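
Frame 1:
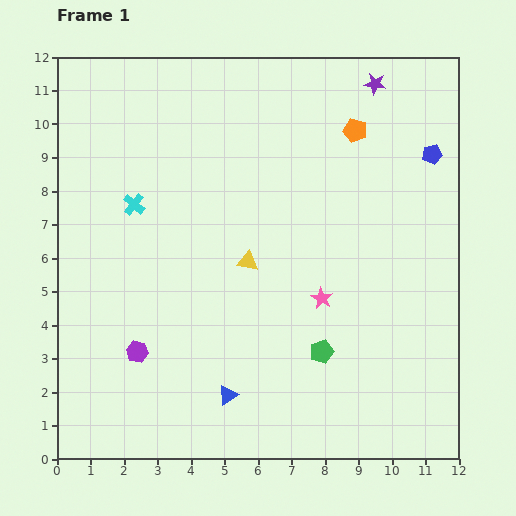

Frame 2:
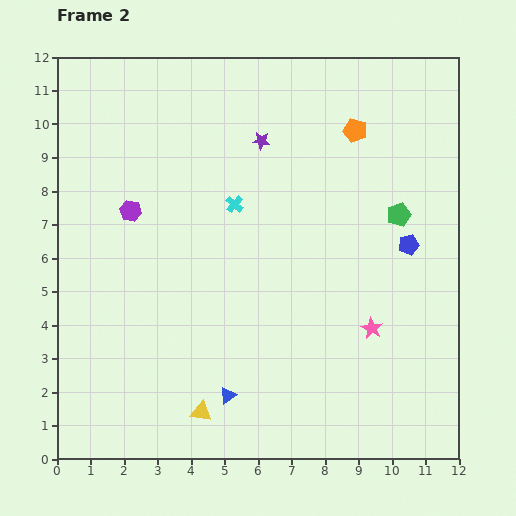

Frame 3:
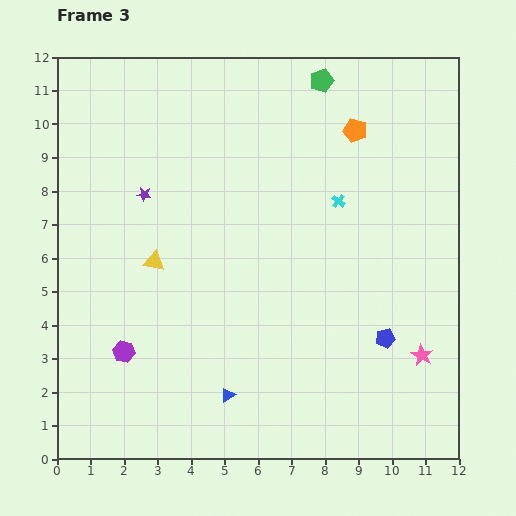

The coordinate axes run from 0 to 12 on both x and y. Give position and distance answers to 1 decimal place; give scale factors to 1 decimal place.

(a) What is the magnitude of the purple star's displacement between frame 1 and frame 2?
3.8

The purple star moved from (9.5, 11.2) to (6.1, 9.5), a distance of √(3.4² + 1.7²) ≈ 3.8.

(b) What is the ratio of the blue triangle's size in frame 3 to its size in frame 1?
0.8×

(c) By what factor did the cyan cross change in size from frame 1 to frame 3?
0.6×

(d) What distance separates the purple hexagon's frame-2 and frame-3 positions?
4.2

The purple hexagon moved from (2.2, 7.4) to (2.0, 3.2), a distance of √(0.2² + 4.2²) ≈ 4.2.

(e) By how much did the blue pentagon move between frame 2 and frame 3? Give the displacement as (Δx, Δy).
(-0.7, -2.8)

The blue pentagon was at (10.5, 6.4) in frame 2 and (9.8, 3.6) in frame 3.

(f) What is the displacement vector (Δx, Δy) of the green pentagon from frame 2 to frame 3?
(-2.3, 4.0)

The green pentagon was at (10.2, 7.3) in frame 2 and (7.9, 11.3) in frame 3.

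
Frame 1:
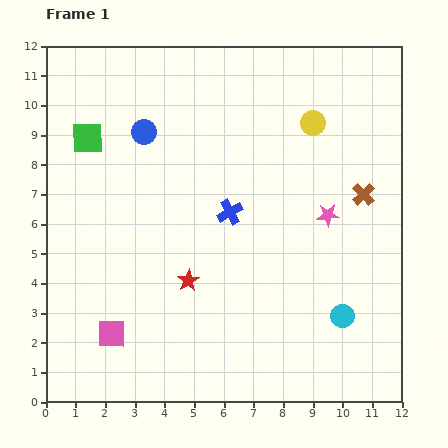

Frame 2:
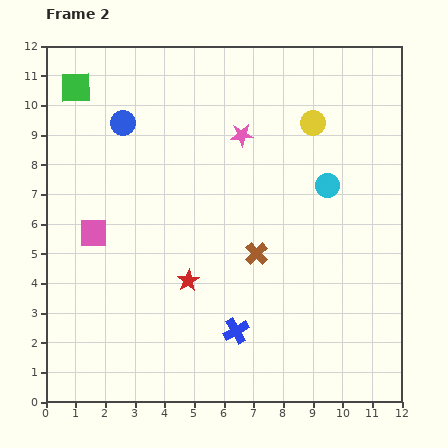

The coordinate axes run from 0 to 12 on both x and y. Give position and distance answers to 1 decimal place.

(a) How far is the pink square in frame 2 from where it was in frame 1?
3.5

The pink square moved from (2.2, 2.3) to (1.6, 5.7), a distance of √(0.6² + 3.4²) ≈ 3.5.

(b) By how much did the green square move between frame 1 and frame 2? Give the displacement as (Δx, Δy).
(-0.4, 1.7)

The green square was at (1.4, 8.9) in frame 1 and (1.0, 10.6) in frame 2.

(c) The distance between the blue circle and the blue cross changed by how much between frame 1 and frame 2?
+4.0

Distance in frame 1: 4.0. Distance in frame 2: 8.0.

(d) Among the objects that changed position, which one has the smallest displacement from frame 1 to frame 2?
the blue circle

(moved 0.8)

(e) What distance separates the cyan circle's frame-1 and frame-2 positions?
4.4

The cyan circle moved from (10.0, 2.9) to (9.5, 7.3), a distance of √(0.5² + 4.4²) ≈ 4.4.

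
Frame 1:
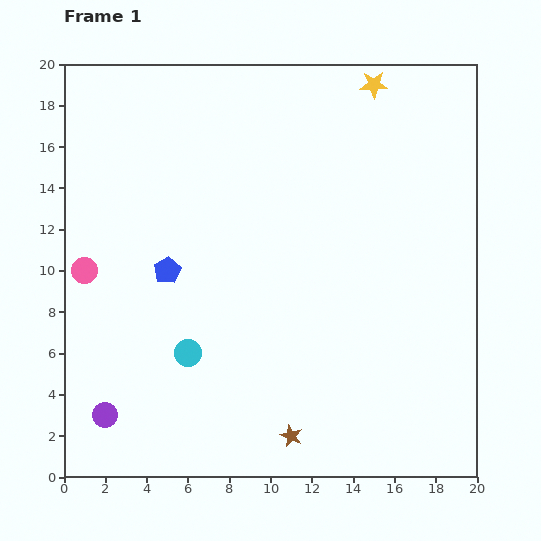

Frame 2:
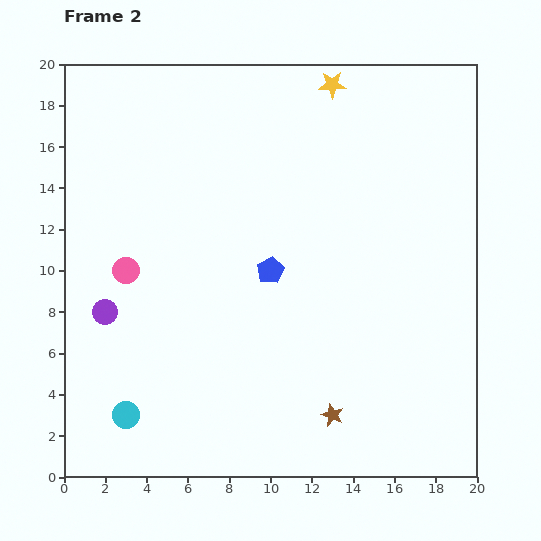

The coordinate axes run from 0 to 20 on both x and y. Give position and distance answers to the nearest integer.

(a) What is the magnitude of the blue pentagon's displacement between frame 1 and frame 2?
5

The blue pentagon moved from (5, 10) to (10, 10), a distance of √(5² + 0²) ≈ 5.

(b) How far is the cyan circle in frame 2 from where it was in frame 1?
4

The cyan circle moved from (6, 6) to (3, 3), a distance of √(3² + 3²) ≈ 4.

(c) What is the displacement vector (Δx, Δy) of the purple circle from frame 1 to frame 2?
(0, 5)

The purple circle was at (2, 3) in frame 1 and (2, 8) in frame 2.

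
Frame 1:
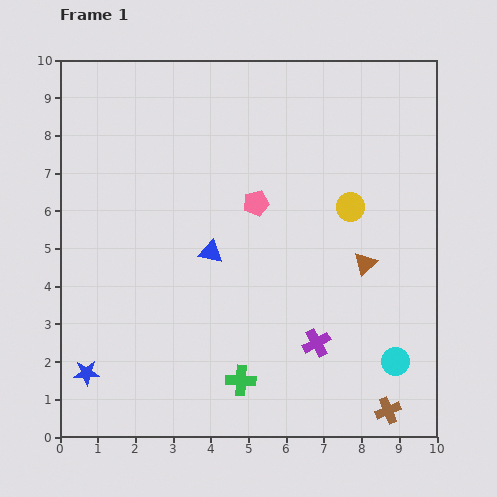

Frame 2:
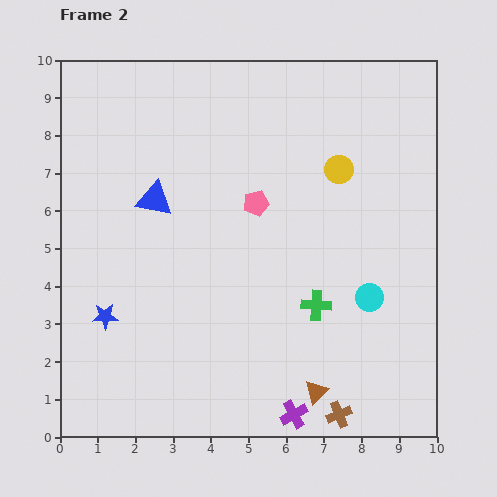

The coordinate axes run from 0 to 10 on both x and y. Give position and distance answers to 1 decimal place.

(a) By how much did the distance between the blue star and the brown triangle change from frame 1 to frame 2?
-2.0

Distance in frame 1: 7.9. Distance in frame 2: 5.9.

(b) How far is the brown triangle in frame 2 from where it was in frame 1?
3.6

The brown triangle moved from (8.1, 4.6) to (6.8, 1.2), a distance of √(1.3² + 3.4²) ≈ 3.6.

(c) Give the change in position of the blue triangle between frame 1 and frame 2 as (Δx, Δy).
(-1.5, 1.4)

The blue triangle was at (4.0, 4.9) in frame 1 and (2.5, 6.3) in frame 2.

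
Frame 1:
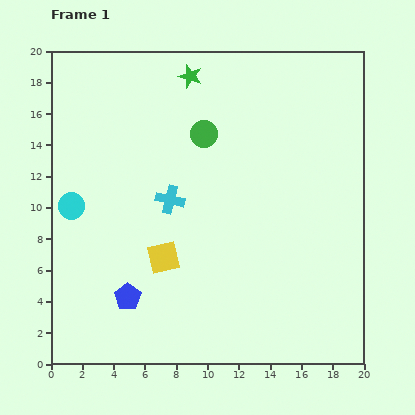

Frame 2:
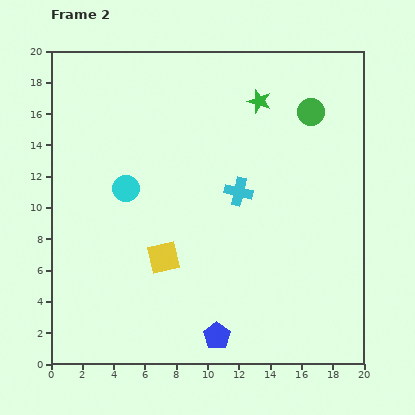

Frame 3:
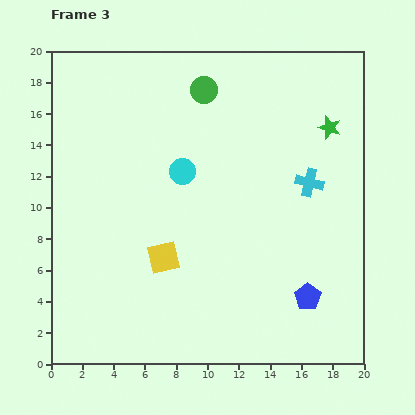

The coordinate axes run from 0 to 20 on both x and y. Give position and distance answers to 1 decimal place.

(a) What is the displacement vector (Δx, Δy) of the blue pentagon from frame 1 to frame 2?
(5.7, -2.5)

The blue pentagon was at (4.9, 4.3) in frame 1 and (10.6, 1.8) in frame 2.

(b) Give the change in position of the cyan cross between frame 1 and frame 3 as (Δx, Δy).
(8.9, 1.1)

The cyan cross was at (7.6, 10.5) in frame 1 and (16.5, 11.6) in frame 3.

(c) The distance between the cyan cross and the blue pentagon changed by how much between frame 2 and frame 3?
-2.0

Distance in frame 2: 9.3. Distance in frame 3: 7.3.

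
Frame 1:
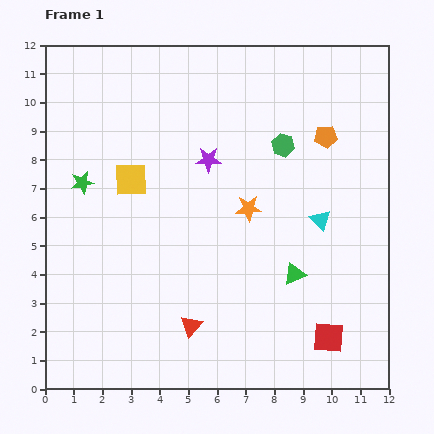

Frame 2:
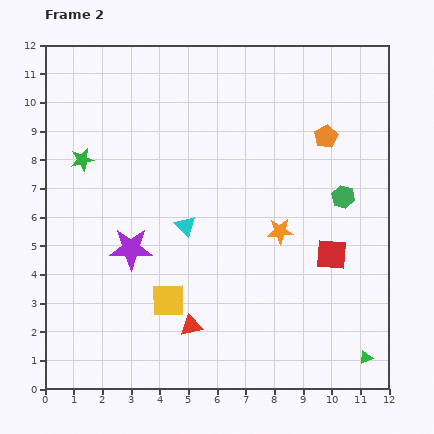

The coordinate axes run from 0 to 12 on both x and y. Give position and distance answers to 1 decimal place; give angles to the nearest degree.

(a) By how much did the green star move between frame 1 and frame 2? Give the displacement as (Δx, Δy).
(0.0, 0.8)

The green star was at (1.3, 7.2) in frame 1 and (1.3, 8.0) in frame 2.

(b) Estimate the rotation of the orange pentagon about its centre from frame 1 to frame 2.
22° counter-clockwise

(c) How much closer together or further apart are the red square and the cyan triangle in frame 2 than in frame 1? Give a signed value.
+1.1

Distance in frame 1: 4.1. Distance in frame 2: 5.2.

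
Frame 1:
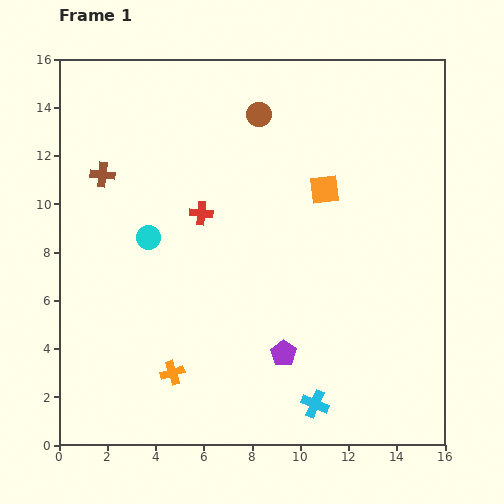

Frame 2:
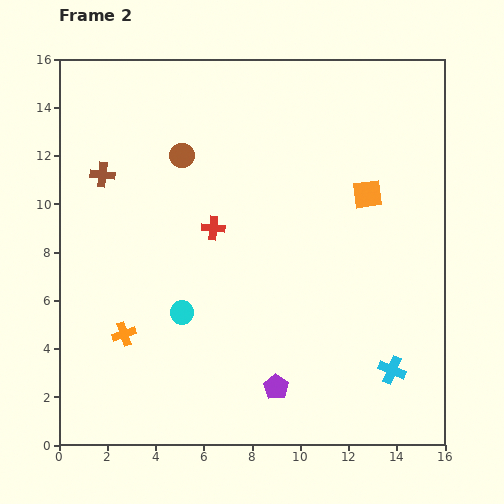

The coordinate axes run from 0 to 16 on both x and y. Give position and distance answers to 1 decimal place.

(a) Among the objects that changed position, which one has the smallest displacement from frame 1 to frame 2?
the red cross

(moved 0.8)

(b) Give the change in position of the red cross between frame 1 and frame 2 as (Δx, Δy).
(0.5, -0.6)

The red cross was at (5.9, 9.6) in frame 1 and (6.4, 9.0) in frame 2.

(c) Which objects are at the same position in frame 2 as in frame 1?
the brown cross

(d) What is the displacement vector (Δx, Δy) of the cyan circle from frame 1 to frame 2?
(1.4, -3.1)

The cyan circle was at (3.7, 8.6) in frame 1 and (5.1, 5.5) in frame 2.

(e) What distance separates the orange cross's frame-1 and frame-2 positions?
2.6

The orange cross moved from (4.7, 3.0) to (2.7, 4.6), a distance of √(2.0² + 1.6²) ≈ 2.6.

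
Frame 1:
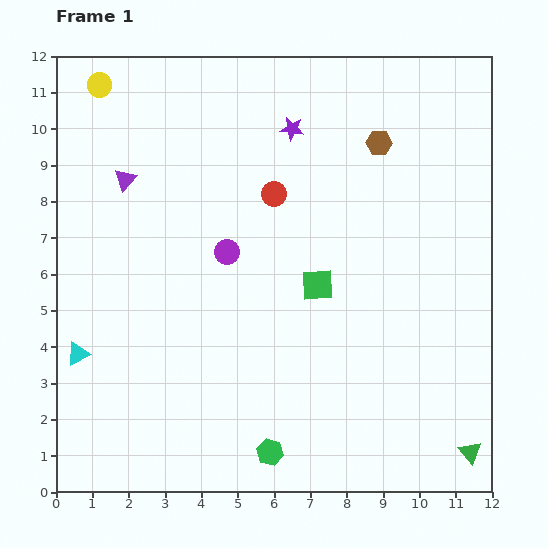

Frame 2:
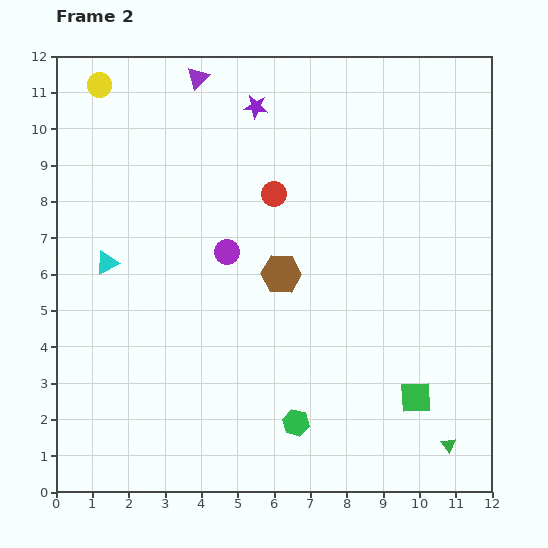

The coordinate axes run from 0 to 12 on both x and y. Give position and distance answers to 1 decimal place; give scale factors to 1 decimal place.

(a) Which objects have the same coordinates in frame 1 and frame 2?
the red circle, the yellow circle, the purple circle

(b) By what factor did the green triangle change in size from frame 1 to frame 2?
0.7×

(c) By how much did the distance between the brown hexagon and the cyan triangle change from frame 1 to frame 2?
-5.3

Distance in frame 1: 10.1. Distance in frame 2: 4.8.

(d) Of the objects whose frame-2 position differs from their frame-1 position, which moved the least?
the green triangle

(moved 0.6)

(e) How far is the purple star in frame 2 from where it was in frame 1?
1.2

The purple star moved from (6.5, 10.0) to (5.5, 10.6), a distance of √(1.0² + 0.6²) ≈ 1.2.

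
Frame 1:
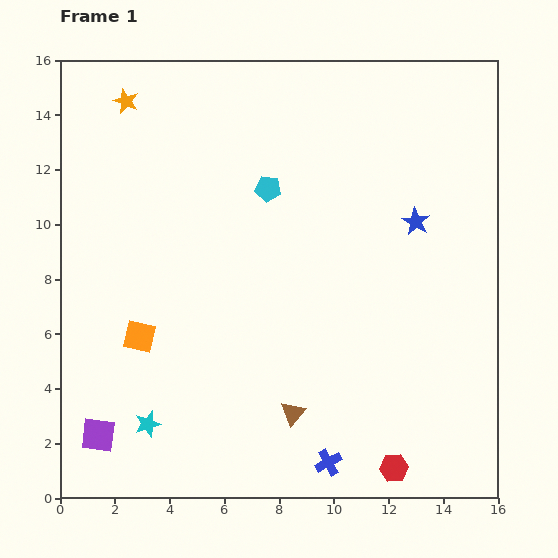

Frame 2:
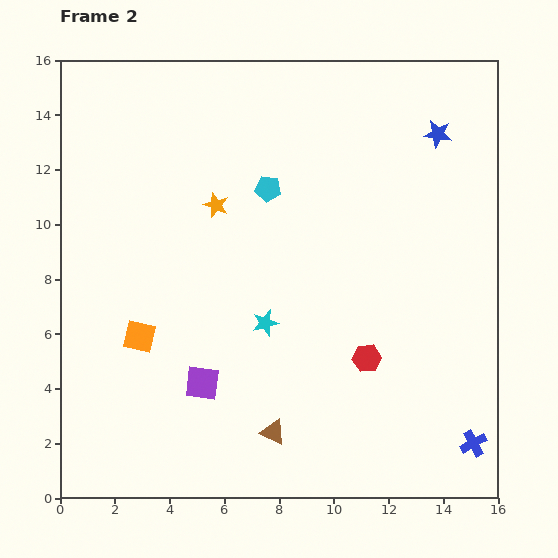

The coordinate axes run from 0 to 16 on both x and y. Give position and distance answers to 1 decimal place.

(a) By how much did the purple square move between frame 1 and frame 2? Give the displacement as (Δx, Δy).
(3.8, 1.9)

The purple square was at (1.4, 2.3) in frame 1 and (5.2, 4.2) in frame 2.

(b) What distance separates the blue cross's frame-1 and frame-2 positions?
5.3

The blue cross moved from (9.8, 1.3) to (15.1, 2.0), a distance of √(5.3² + 0.7²) ≈ 5.3.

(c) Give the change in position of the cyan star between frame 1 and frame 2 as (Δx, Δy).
(4.3, 3.7)

The cyan star was at (3.2, 2.7) in frame 1 and (7.5, 6.4) in frame 2.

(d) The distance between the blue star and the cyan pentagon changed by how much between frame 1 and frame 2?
+1.0

Distance in frame 1: 5.5. Distance in frame 2: 6.5.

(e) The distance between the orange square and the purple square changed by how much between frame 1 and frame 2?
-1.0

Distance in frame 1: 3.9. Distance in frame 2: 2.9.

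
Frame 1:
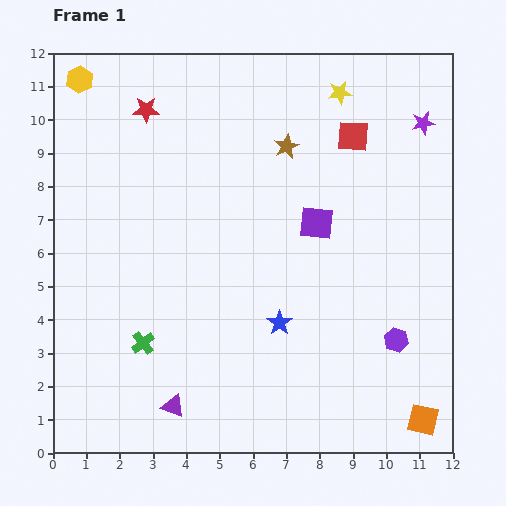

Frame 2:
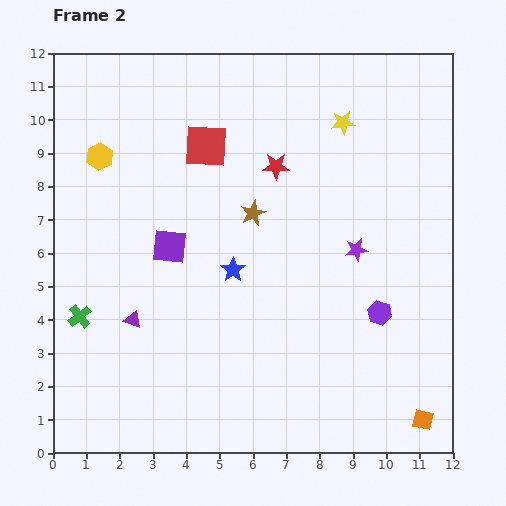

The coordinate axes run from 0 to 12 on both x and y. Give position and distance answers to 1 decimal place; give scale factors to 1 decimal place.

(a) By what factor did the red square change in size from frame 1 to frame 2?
1.4×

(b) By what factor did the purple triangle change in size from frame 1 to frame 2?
0.8×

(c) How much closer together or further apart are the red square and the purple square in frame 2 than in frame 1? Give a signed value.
+0.4

Distance in frame 1: 2.8. Distance in frame 2: 3.2.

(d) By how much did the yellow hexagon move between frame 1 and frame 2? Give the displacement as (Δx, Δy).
(0.6, -2.3)

The yellow hexagon was at (0.8, 11.2) in frame 1 and (1.4, 8.9) in frame 2.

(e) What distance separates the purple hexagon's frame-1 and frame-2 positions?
0.9

The purple hexagon moved from (10.3, 3.4) to (9.8, 4.2), a distance of √(0.5² + 0.8²) ≈ 0.9.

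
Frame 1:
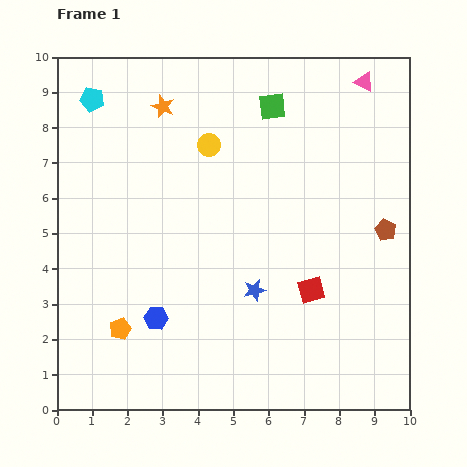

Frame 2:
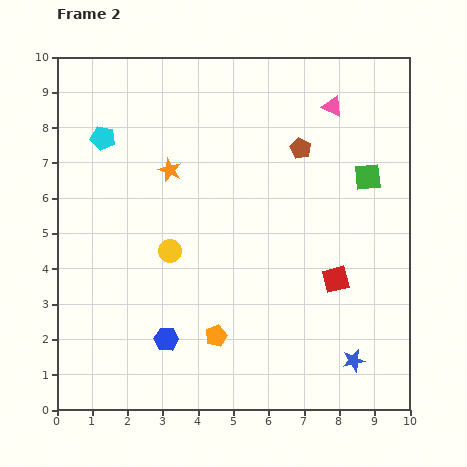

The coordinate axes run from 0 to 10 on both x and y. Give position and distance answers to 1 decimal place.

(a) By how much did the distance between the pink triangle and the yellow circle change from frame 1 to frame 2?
+1.4

Distance in frame 1: 4.8. Distance in frame 2: 6.2.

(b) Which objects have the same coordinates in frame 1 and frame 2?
none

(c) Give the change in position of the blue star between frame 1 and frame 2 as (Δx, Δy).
(2.8, -2.0)

The blue star was at (5.6, 3.4) in frame 1 and (8.4, 1.4) in frame 2.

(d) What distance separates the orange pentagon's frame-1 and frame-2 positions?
2.7

The orange pentagon moved from (1.8, 2.3) to (4.5, 2.1), a distance of √(2.7² + 0.2²) ≈ 2.7.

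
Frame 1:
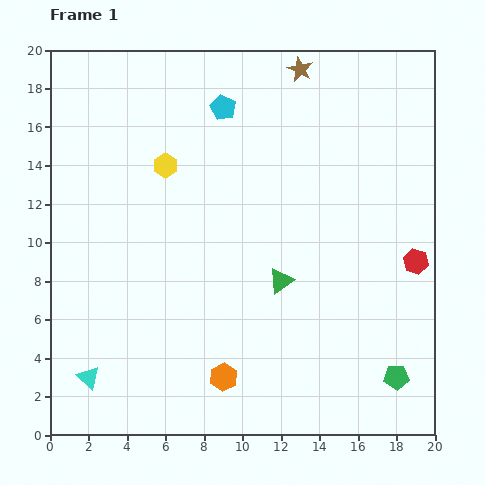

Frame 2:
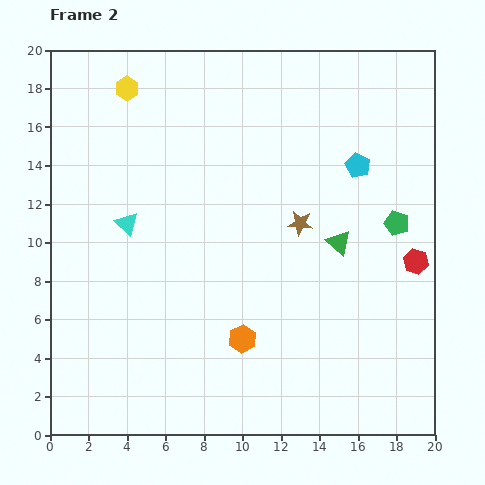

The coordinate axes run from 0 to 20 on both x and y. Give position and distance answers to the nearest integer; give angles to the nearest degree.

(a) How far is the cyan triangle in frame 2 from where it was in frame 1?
8

The cyan triangle moved from (2, 3) to (4, 11), a distance of √(2² + 8²) ≈ 8.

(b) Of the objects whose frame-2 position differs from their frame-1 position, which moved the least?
the orange hexagon

(moved 2)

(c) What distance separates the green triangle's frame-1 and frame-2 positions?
4

The green triangle moved from (12, 8) to (15, 10), a distance of √(3² + 2²) ≈ 4.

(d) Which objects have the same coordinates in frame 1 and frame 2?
the red hexagon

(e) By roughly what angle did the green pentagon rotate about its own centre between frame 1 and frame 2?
21° clockwise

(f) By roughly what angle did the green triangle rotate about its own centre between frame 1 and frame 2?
43° counter-clockwise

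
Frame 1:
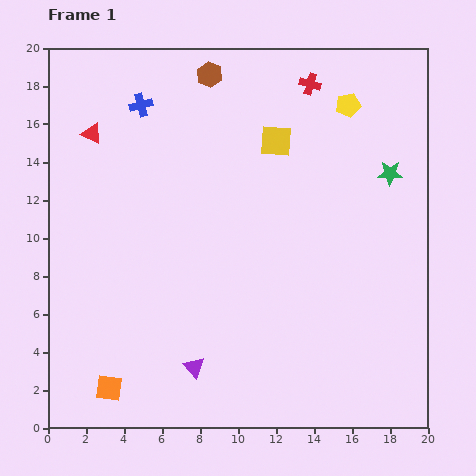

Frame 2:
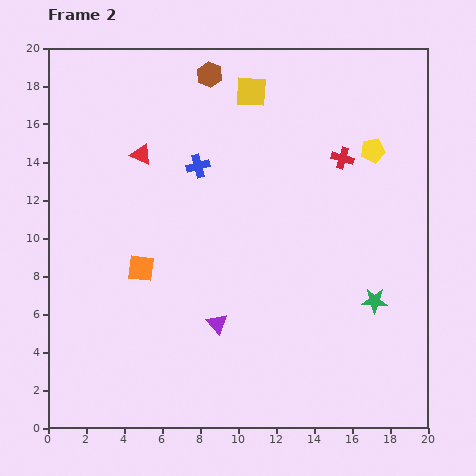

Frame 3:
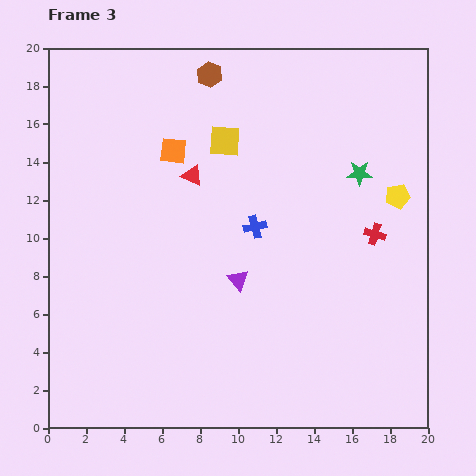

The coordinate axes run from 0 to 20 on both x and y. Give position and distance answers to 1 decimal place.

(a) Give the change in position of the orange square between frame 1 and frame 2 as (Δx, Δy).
(1.7, 6.3)

The orange square was at (3.2, 2.1) in frame 1 and (4.9, 8.4) in frame 2.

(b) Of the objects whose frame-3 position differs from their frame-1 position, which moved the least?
the green star

(moved 1.6)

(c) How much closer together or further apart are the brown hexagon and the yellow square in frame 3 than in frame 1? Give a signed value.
-1.3

Distance in frame 1: 4.9. Distance in frame 3: 3.6.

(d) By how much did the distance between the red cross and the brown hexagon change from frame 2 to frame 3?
+3.8

Distance in frame 2: 8.3. Distance in frame 3: 12.1.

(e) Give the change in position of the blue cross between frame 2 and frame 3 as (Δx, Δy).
(3.0, -3.2)

The blue cross was at (7.9, 13.8) in frame 2 and (10.9, 10.6) in frame 3.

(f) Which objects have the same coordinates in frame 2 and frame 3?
the brown hexagon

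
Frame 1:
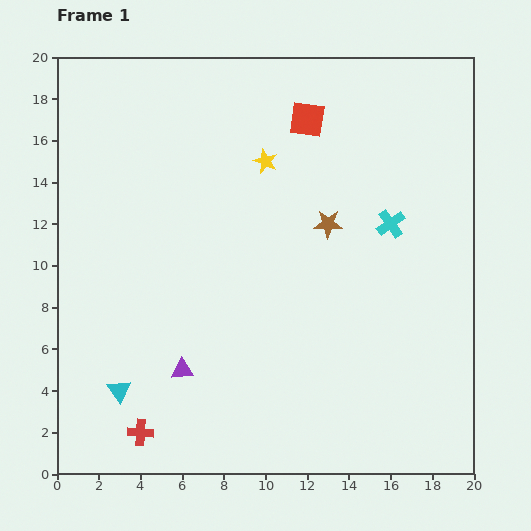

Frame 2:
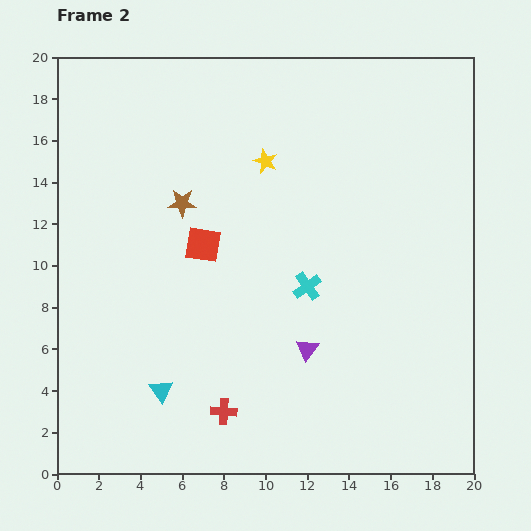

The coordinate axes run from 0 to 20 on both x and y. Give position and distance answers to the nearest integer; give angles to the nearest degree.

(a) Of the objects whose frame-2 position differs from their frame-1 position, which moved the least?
the cyan triangle

(moved 2)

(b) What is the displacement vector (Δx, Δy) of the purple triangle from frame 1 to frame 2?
(6, 1)

The purple triangle was at (6, 5) in frame 1 and (12, 6) in frame 2.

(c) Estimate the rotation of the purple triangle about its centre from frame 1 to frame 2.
50° counter-clockwise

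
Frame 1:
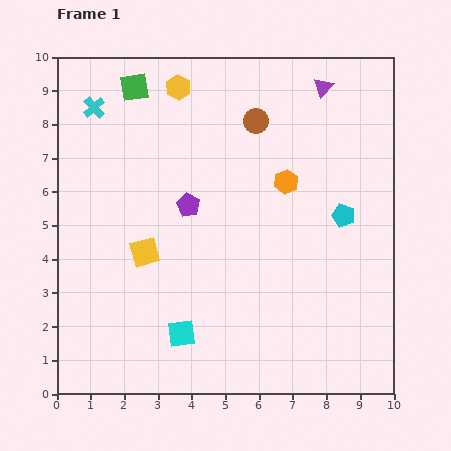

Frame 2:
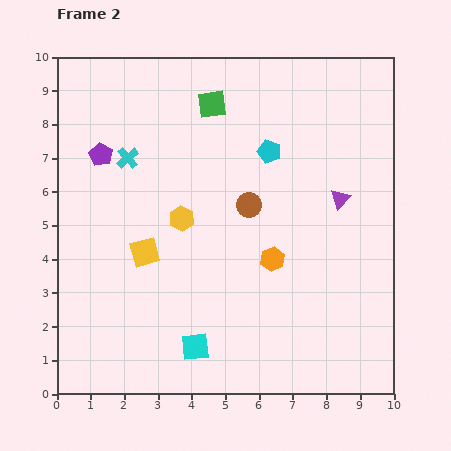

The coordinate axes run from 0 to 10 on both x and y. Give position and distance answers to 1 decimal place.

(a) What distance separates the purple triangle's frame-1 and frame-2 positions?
3.3

The purple triangle moved from (7.9, 9.1) to (8.4, 5.8), a distance of √(0.5² + 3.3²) ≈ 3.3.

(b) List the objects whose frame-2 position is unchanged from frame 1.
the yellow square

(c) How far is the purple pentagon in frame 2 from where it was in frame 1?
3.0

The purple pentagon moved from (3.9, 5.6) to (1.3, 7.1), a distance of √(2.6² + 1.5²) ≈ 3.0.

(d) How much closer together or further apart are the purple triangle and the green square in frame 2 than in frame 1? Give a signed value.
-0.9

Distance in frame 1: 5.6. Distance in frame 2: 4.7.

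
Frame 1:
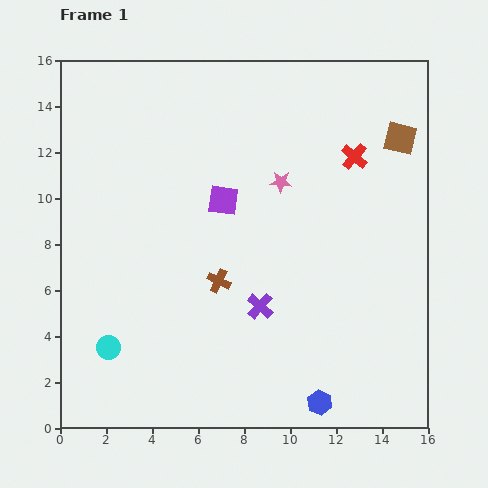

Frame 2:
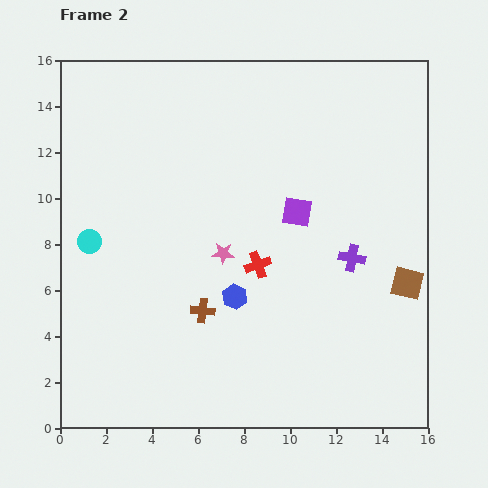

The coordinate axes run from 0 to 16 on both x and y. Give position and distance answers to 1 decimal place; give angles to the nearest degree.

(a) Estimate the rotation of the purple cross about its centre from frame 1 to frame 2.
31° counter-clockwise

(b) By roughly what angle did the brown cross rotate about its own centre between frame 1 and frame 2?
20° counter-clockwise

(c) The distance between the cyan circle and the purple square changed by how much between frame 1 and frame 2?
+1.0

Distance in frame 1: 8.1. Distance in frame 2: 9.1.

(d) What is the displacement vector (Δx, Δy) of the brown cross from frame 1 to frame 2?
(-0.7, -1.3)

The brown cross was at (6.9, 6.4) in frame 1 and (6.2, 5.1) in frame 2.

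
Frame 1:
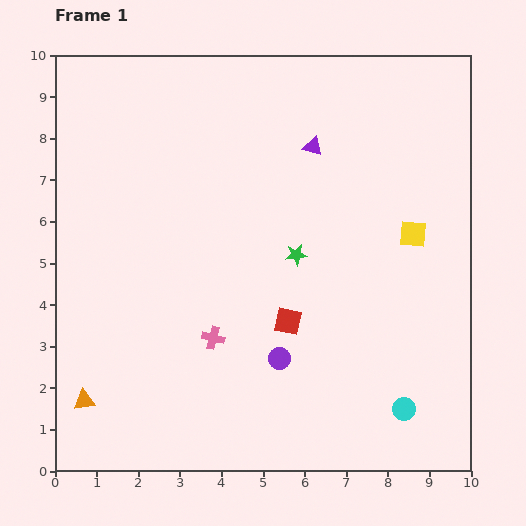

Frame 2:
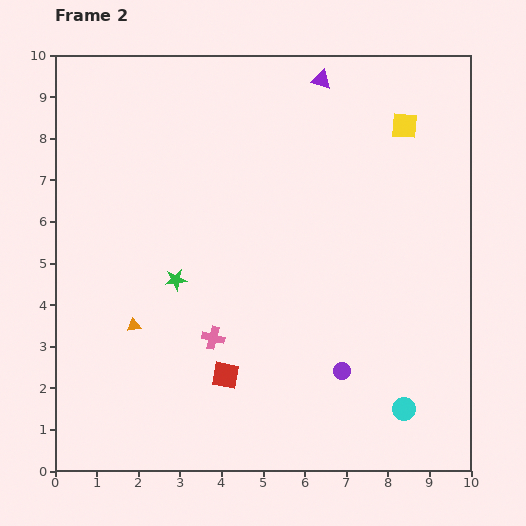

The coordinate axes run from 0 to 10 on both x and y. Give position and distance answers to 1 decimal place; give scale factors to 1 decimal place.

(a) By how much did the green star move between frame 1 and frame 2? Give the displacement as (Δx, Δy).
(-2.9, -0.6)

The green star was at (5.8, 5.2) in frame 1 and (2.9, 4.6) in frame 2.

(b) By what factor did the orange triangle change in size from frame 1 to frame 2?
0.7×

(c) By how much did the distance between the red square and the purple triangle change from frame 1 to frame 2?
+3.3

Distance in frame 1: 4.2. Distance in frame 2: 7.5.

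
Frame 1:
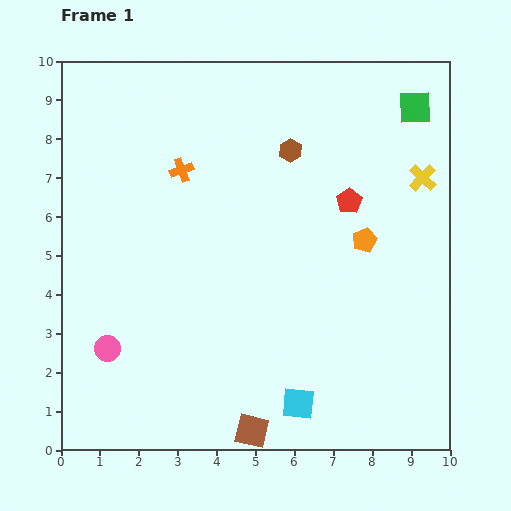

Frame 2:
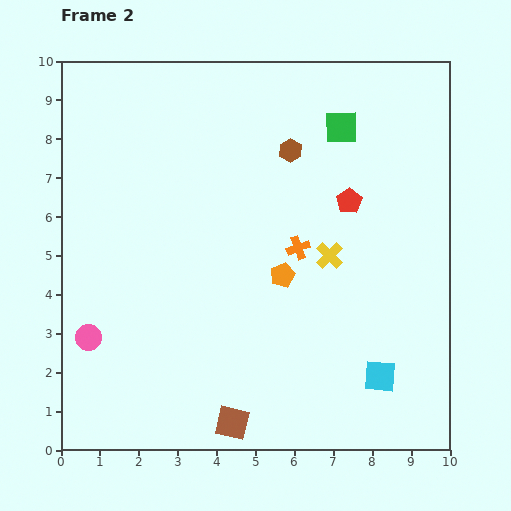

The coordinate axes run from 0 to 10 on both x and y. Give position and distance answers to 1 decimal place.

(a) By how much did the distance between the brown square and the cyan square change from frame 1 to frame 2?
+2.6

Distance in frame 1: 1.4. Distance in frame 2: 4.0.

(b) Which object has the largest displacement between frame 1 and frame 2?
the orange cross

(moved 3.6; next 3.1)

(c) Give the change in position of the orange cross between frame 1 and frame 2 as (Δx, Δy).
(3.0, -2.0)

The orange cross was at (3.1, 7.2) in frame 1 and (6.1, 5.2) in frame 2.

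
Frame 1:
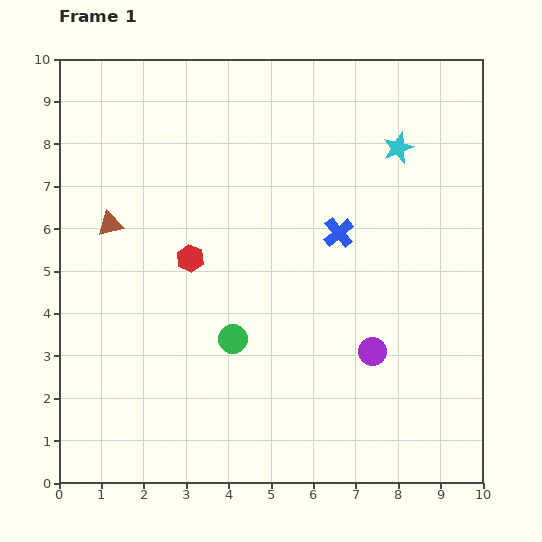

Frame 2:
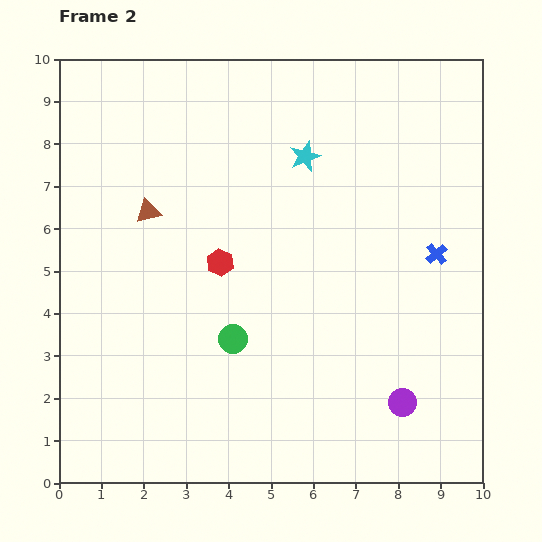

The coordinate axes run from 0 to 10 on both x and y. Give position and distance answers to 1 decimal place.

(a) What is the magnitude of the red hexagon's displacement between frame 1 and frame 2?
0.7

The red hexagon moved from (3.1, 5.3) to (3.8, 5.2), a distance of √(0.7² + 0.1²) ≈ 0.7.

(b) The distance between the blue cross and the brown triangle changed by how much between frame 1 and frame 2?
+1.5

Distance in frame 1: 5.4. Distance in frame 2: 6.9.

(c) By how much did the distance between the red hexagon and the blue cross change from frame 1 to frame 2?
+1.5

Distance in frame 1: 3.6. Distance in frame 2: 5.1.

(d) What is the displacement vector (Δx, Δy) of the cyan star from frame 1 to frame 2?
(-2.2, -0.2)

The cyan star was at (8.0, 7.9) in frame 1 and (5.8, 7.7) in frame 2.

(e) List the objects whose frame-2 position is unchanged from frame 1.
the green circle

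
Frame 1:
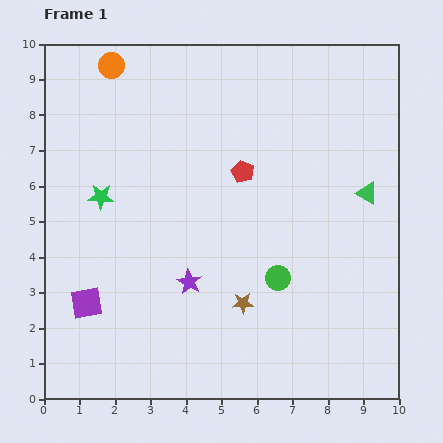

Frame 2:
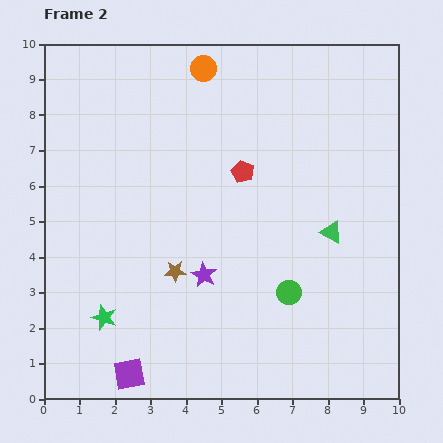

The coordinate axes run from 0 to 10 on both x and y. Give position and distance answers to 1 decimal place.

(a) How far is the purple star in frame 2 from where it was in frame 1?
0.4

The purple star moved from (4.1, 3.3) to (4.5, 3.5), a distance of √(0.4² + 0.2²) ≈ 0.4.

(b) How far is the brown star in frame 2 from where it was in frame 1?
2.1

The brown star moved from (5.6, 2.7) to (3.7, 3.6), a distance of √(1.9² + 0.9²) ≈ 2.1.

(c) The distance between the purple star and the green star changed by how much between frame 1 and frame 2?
-0.5

Distance in frame 1: 3.5. Distance in frame 2: 3.0.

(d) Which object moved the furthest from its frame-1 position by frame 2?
the green star

(moved 3.4; next 2.6)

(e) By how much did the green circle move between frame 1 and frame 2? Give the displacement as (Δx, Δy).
(0.3, -0.4)

The green circle was at (6.6, 3.4) in frame 1 and (6.9, 3.0) in frame 2.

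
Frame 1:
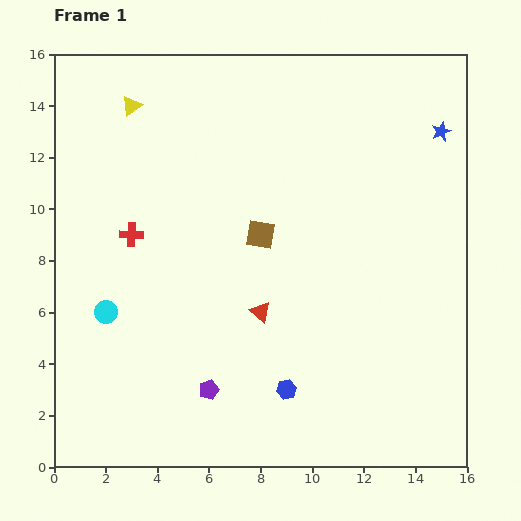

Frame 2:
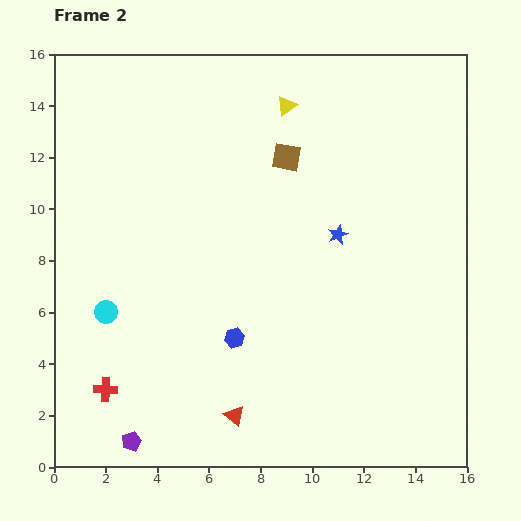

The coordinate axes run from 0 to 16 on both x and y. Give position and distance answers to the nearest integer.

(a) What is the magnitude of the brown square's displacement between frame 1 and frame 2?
3

The brown square moved from (8, 9) to (9, 12), a distance of √(1² + 3²) ≈ 3.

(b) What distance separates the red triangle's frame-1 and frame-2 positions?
4

The red triangle moved from (8, 6) to (7, 2), a distance of √(1² + 4²) ≈ 4.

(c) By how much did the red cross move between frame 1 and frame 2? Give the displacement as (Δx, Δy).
(-1, -6)

The red cross was at (3, 9) in frame 1 and (2, 3) in frame 2.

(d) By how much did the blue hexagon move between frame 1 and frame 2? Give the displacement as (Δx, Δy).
(-2, 2)

The blue hexagon was at (9, 3) in frame 1 and (7, 5) in frame 2.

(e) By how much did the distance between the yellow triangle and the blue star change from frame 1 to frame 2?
-7

Distance in frame 1: 12. Distance in frame 2: 5.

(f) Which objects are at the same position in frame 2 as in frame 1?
the cyan circle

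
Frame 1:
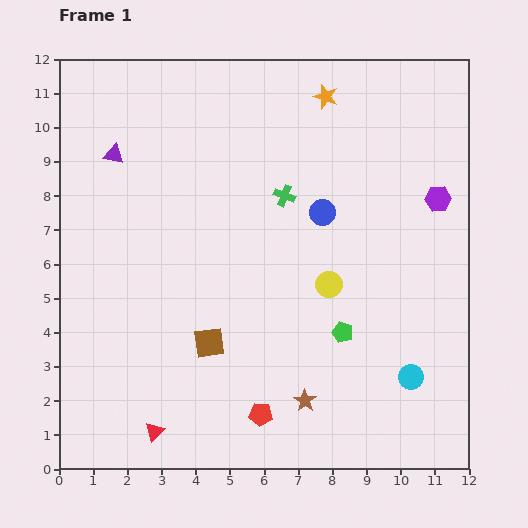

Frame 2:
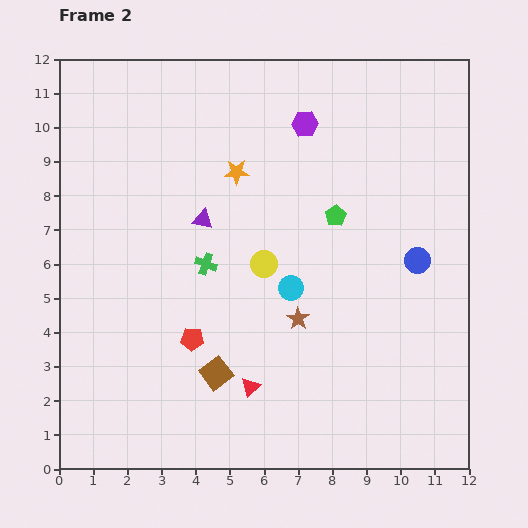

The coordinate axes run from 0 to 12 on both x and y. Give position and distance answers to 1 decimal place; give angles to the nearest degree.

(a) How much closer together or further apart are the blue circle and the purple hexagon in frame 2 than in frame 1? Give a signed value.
+1.8

Distance in frame 1: 3.4. Distance in frame 2: 5.2.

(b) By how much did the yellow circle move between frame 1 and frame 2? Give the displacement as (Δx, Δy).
(-1.9, 0.6)

The yellow circle was at (7.9, 5.4) in frame 1 and (6.0, 6.0) in frame 2.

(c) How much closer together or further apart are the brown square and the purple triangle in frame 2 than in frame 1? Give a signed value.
-1.7

Distance in frame 1: 6.2. Distance in frame 2: 4.5.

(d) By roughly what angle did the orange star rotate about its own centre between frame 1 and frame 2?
17° counter-clockwise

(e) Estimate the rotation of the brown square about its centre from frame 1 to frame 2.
29° counter-clockwise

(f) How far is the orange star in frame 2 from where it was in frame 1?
3.4

The orange star moved from (7.8, 10.9) to (5.2, 8.7), a distance of √(2.6² + 2.2²) ≈ 3.4.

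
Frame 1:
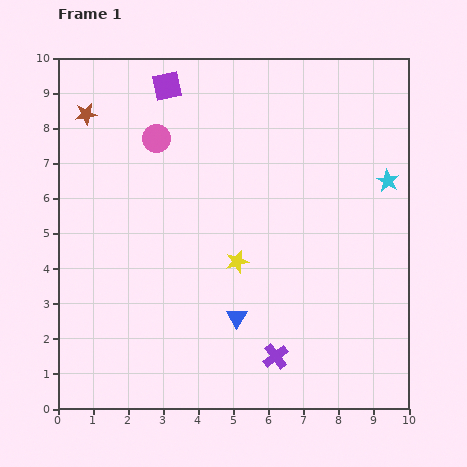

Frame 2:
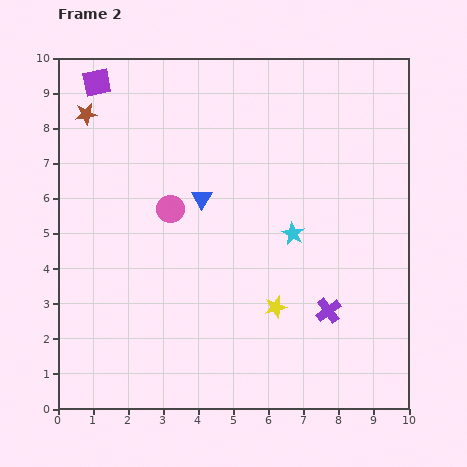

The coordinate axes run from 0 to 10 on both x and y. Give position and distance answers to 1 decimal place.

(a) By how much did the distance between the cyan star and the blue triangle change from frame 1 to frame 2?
-3.0

Distance in frame 1: 5.8. Distance in frame 2: 2.8.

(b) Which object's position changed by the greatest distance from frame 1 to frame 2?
the blue triangle

(moved 3.5; next 3.1)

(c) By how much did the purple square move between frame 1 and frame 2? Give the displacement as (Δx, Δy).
(-2.0, 0.1)

The purple square was at (3.1, 9.2) in frame 1 and (1.1, 9.3) in frame 2.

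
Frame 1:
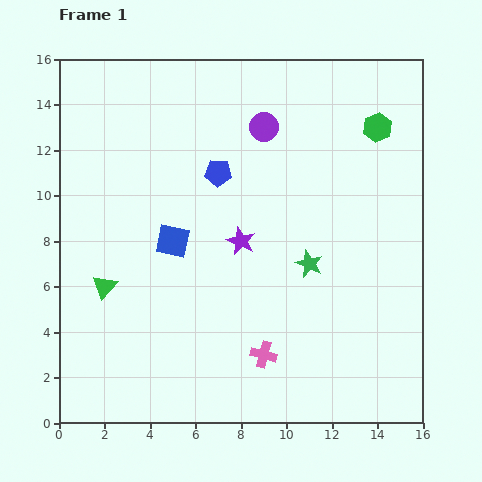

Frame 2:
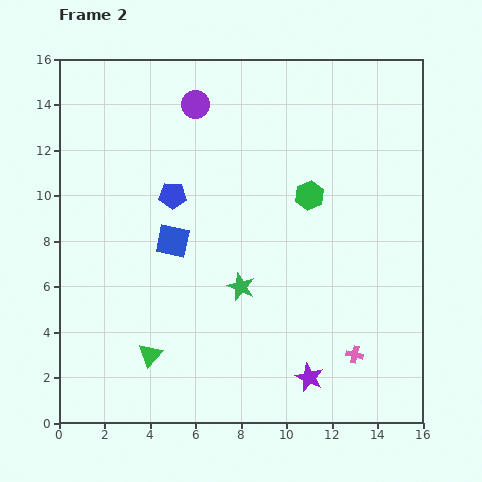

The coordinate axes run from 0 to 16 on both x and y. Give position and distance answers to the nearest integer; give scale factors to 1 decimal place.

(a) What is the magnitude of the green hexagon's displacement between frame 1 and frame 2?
4

The green hexagon moved from (14, 13) to (11, 10), a distance of √(3² + 3²) ≈ 4.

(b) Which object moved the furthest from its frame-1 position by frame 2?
the purple star

(moved 7; next 4)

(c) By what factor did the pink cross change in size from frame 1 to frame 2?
0.6×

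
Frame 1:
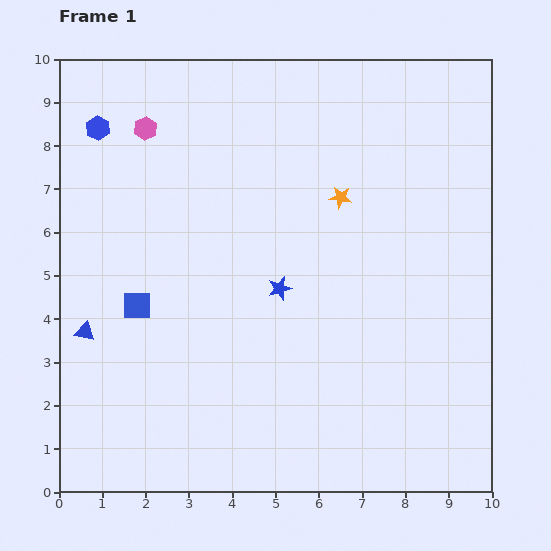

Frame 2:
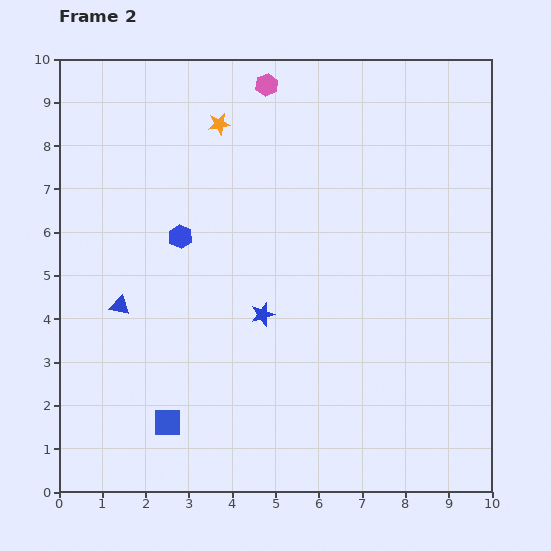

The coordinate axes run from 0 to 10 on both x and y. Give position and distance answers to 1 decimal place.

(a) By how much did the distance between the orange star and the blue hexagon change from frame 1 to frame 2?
-3.0

Distance in frame 1: 5.8. Distance in frame 2: 2.8.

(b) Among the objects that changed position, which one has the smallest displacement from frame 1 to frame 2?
the blue star

(moved 0.7)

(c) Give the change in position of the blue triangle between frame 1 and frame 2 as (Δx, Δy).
(0.8, 0.6)

The blue triangle was at (0.6, 3.7) in frame 1 and (1.4, 4.3) in frame 2.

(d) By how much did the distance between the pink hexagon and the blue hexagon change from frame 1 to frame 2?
+2.9

Distance in frame 1: 1.1. Distance in frame 2: 4.0.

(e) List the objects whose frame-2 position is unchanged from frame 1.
none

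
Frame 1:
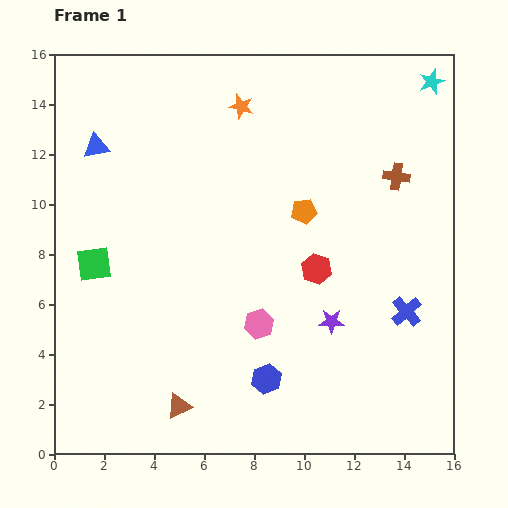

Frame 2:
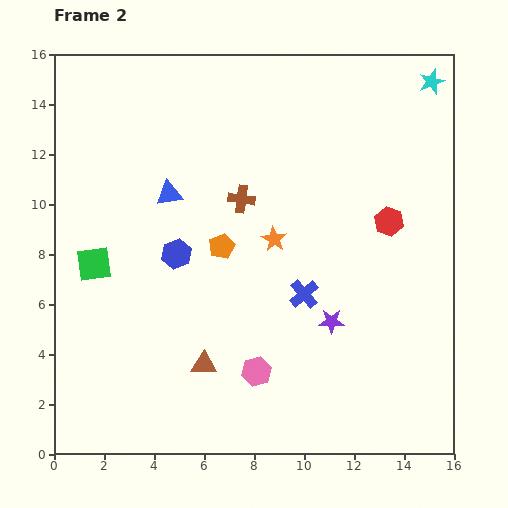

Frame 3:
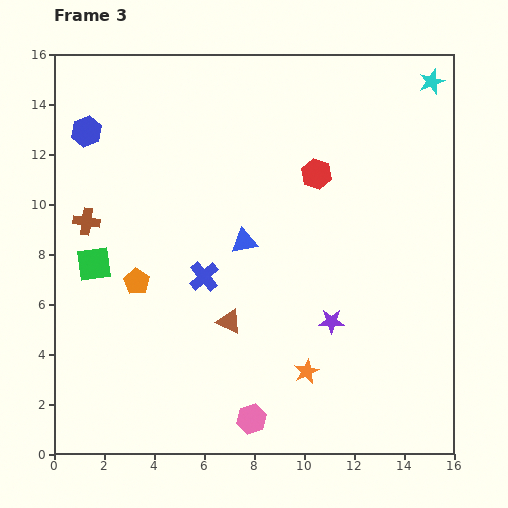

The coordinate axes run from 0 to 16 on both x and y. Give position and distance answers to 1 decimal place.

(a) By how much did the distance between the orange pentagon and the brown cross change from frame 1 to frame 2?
-1.9

Distance in frame 1: 4.0. Distance in frame 2: 2.1.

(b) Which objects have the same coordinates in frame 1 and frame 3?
the green square, the cyan star, the purple star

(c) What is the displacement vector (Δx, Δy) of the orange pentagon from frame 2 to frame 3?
(-3.4, -1.4)

The orange pentagon was at (6.7, 8.3) in frame 2 and (3.3, 6.9) in frame 3.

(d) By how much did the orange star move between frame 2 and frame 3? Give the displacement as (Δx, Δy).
(1.3, -5.3)

The orange star was at (8.8, 8.6) in frame 2 and (10.1, 3.3) in frame 3.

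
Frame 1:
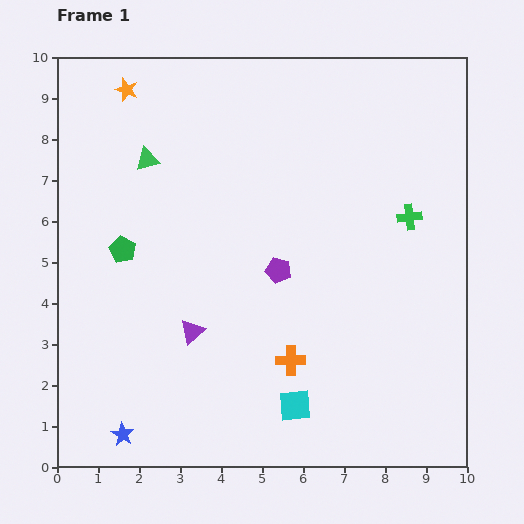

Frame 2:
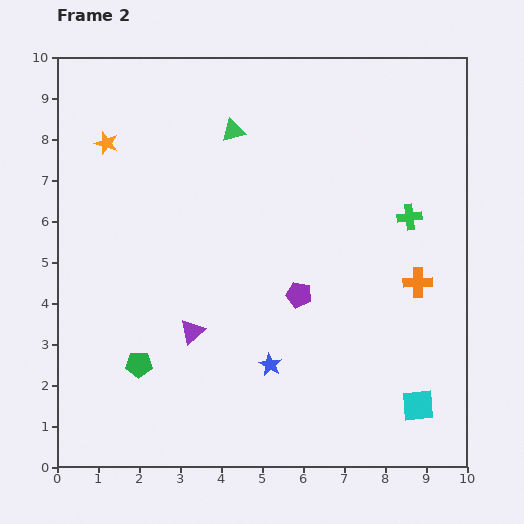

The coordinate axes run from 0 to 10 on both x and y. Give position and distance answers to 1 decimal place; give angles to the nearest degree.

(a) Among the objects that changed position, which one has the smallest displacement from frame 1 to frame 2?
the purple pentagon

(moved 0.8)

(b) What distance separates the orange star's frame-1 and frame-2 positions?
1.4

The orange star moved from (1.7, 9.2) to (1.2, 7.9), a distance of √(0.5² + 1.3²) ≈ 1.4.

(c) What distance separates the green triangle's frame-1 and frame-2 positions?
2.2

The green triangle moved from (2.2, 7.5) to (4.3, 8.2), a distance of √(2.1² + 0.7²) ≈ 2.2.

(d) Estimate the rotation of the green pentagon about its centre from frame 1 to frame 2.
26° counter-clockwise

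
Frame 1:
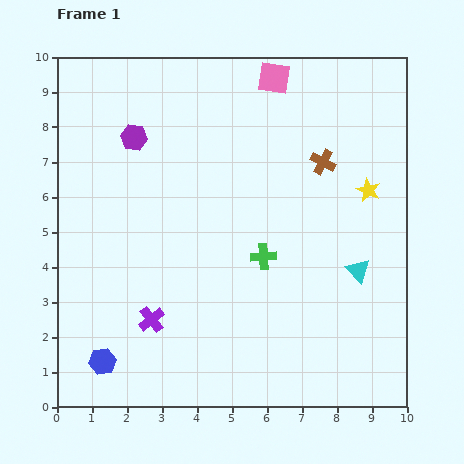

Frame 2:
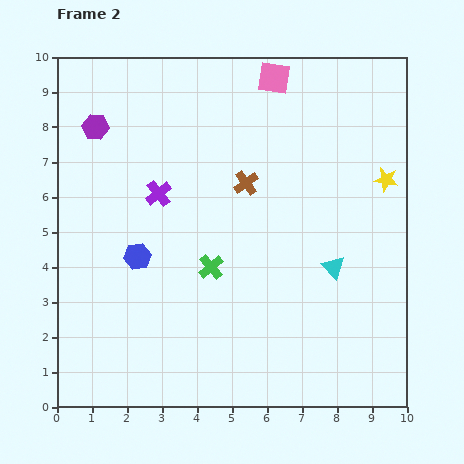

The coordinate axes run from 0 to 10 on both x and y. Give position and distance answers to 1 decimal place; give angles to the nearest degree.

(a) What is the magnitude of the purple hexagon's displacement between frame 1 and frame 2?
1.1

The purple hexagon moved from (2.2, 7.7) to (1.1, 8.0), a distance of √(1.1² + 0.3²) ≈ 1.1.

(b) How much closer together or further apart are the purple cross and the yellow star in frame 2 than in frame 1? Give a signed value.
-0.7

Distance in frame 1: 7.2. Distance in frame 2: 6.5.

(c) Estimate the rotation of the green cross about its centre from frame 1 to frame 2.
37° counter-clockwise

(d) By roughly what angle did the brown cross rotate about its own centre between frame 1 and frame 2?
25° clockwise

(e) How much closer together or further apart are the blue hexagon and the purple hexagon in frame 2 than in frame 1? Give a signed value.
-2.6

Distance in frame 1: 6.5. Distance in frame 2: 3.9.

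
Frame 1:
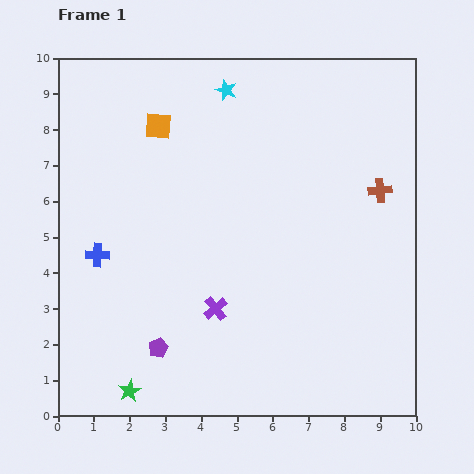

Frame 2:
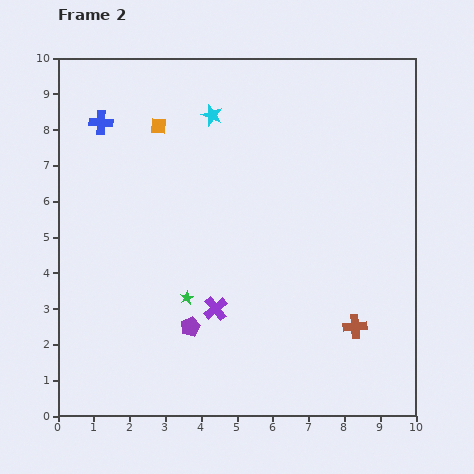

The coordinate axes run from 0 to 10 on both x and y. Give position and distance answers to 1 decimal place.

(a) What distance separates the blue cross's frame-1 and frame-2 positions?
3.7

The blue cross moved from (1.1, 4.5) to (1.2, 8.2), a distance of √(0.1² + 3.7²) ≈ 3.7.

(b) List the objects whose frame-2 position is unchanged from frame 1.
the purple cross, the orange square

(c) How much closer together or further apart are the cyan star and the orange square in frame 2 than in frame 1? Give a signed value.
-0.6

Distance in frame 1: 2.1. Distance in frame 2: 1.5.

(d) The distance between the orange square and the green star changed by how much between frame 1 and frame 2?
-2.5

Distance in frame 1: 7.4. Distance in frame 2: 4.9.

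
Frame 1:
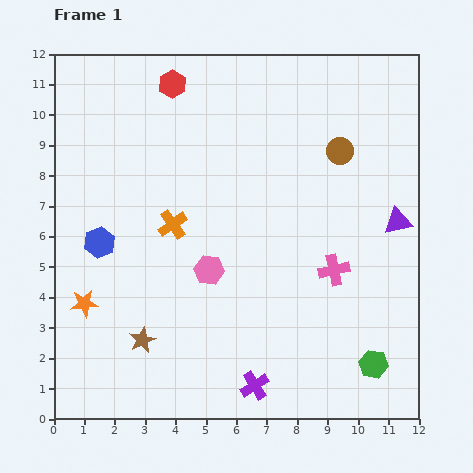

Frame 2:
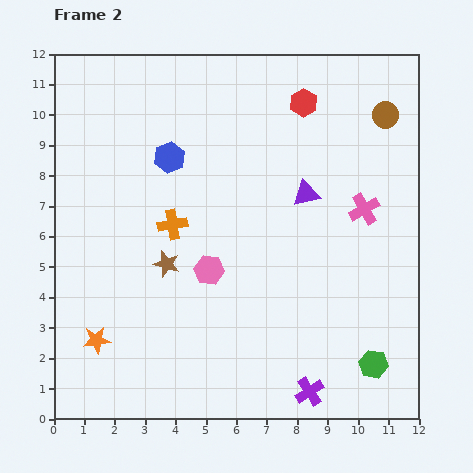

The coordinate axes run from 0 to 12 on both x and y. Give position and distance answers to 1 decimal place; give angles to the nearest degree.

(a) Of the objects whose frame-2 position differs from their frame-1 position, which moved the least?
the orange star

(moved 1.3)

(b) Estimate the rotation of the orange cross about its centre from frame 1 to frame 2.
24° clockwise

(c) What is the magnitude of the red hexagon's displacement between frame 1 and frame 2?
4.3

The red hexagon moved from (3.9, 11.0) to (8.2, 10.4), a distance of √(4.3² + 0.6²) ≈ 4.3.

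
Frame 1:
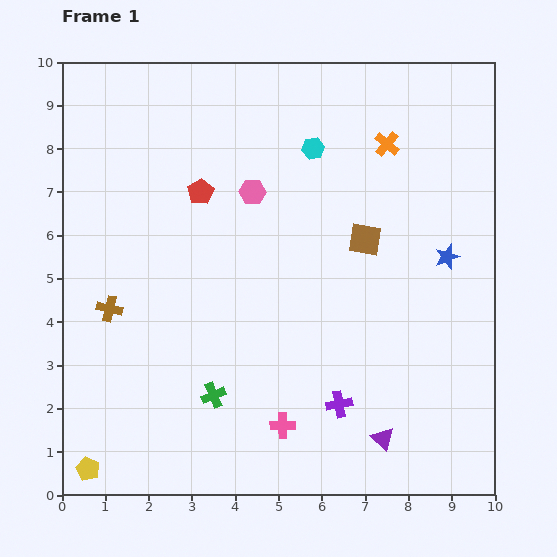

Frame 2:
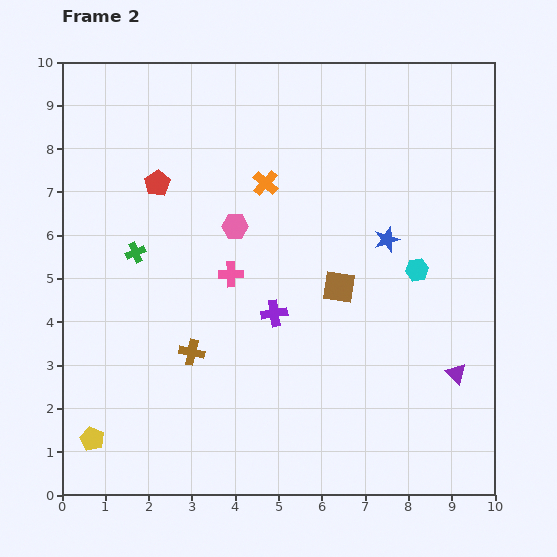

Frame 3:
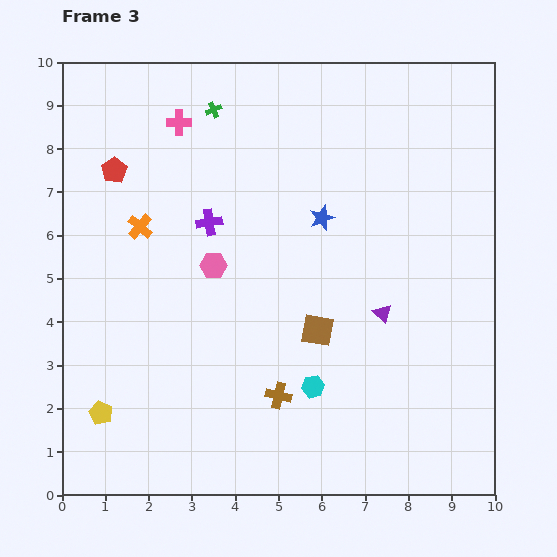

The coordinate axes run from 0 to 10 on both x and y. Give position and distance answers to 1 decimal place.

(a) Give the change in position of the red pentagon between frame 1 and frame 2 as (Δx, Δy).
(-1.0, 0.2)

The red pentagon was at (3.2, 7.0) in frame 1 and (2.2, 7.2) in frame 2.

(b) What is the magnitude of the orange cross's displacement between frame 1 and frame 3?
6.0

The orange cross moved from (7.5, 8.1) to (1.8, 6.2), a distance of √(5.7² + 1.9²) ≈ 6.0.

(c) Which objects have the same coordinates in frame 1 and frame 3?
none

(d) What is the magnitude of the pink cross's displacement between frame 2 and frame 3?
3.7

The pink cross moved from (3.9, 5.1) to (2.7, 8.6), a distance of √(1.2² + 3.5²) ≈ 3.7.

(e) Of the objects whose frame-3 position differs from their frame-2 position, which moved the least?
the yellow pentagon

(moved 0.6)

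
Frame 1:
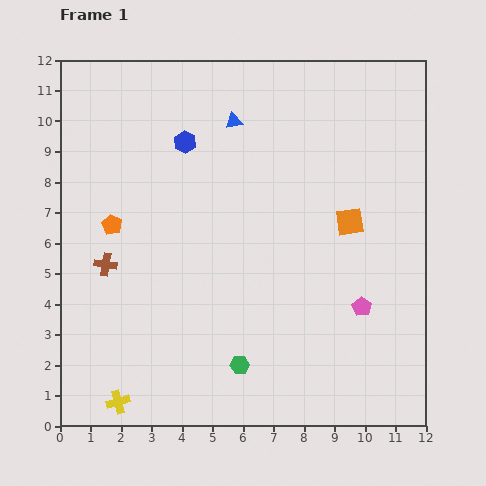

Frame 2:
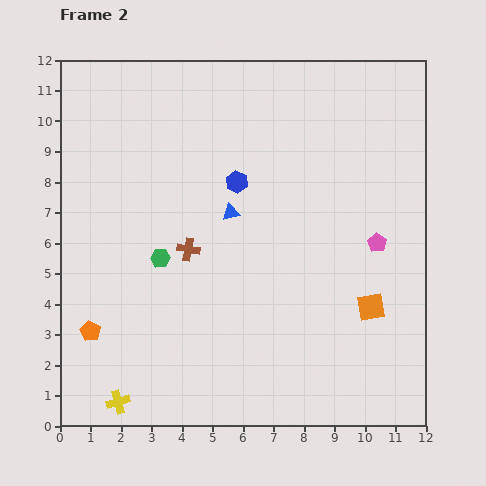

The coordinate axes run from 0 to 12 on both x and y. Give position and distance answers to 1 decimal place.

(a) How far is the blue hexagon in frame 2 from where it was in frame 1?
2.1

The blue hexagon moved from (4.1, 9.3) to (5.8, 8.0), a distance of √(1.7² + 1.3²) ≈ 2.1.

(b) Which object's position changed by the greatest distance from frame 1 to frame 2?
the green hexagon

(moved 4.4; next 3.6)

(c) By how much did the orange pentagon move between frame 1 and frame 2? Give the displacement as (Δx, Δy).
(-0.7, -3.5)

The orange pentagon was at (1.7, 6.6) in frame 1 and (1.0, 3.1) in frame 2.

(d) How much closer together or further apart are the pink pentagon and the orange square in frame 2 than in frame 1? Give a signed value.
-0.7

Distance in frame 1: 2.8. Distance in frame 2: 2.1.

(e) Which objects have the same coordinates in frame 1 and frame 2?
the yellow cross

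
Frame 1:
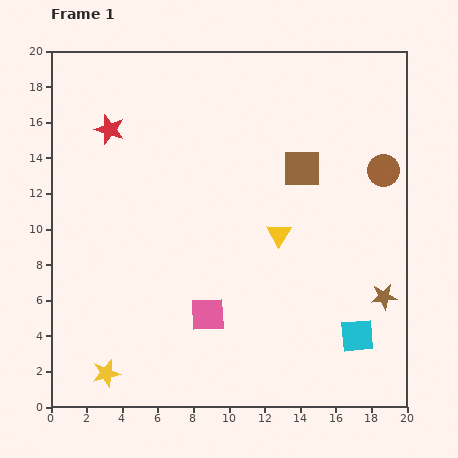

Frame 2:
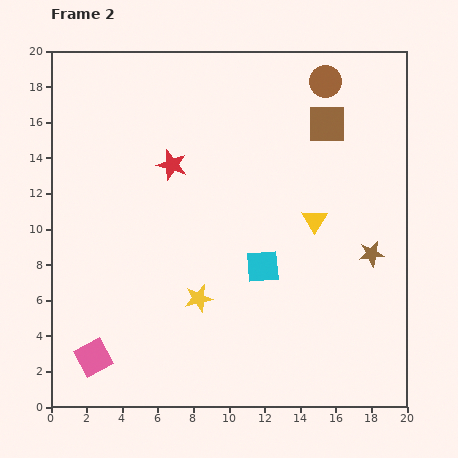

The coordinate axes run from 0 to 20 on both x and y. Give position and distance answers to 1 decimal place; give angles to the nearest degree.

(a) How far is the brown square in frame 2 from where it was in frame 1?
2.9

The brown square moved from (14.1, 13.4) to (15.5, 15.9), a distance of √(1.4² + 2.5²) ≈ 2.9.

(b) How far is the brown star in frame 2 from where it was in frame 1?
2.5

The brown star moved from (18.7, 6.2) to (18.0, 8.6), a distance of √(0.7² + 2.4²) ≈ 2.5.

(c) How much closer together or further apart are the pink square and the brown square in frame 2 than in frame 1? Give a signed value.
+8.7

Distance in frame 1: 9.8. Distance in frame 2: 18.5.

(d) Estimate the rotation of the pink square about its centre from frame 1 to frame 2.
26° counter-clockwise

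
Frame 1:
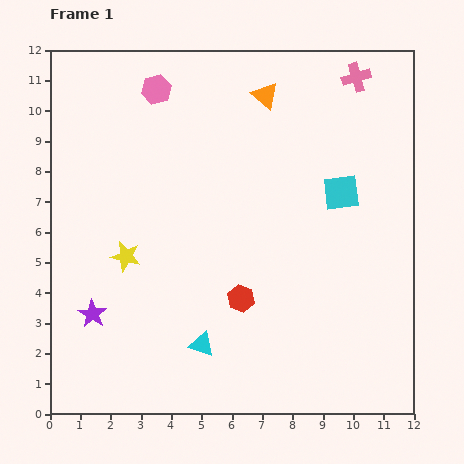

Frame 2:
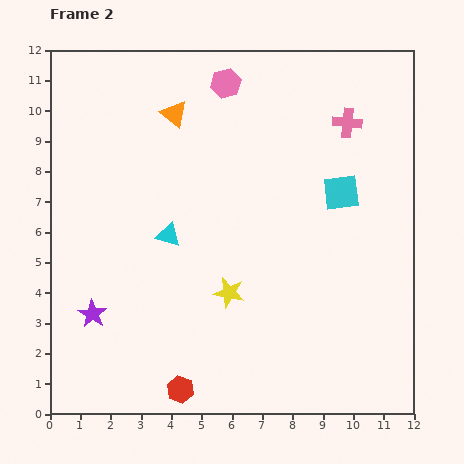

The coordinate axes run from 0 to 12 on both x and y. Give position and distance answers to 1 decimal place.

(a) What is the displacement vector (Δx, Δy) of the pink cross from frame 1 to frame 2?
(-0.3, -1.5)

The pink cross was at (10.1, 11.1) in frame 1 and (9.8, 9.6) in frame 2.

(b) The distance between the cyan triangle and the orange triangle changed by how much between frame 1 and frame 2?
-4.5

Distance in frame 1: 8.5. Distance in frame 2: 4.0.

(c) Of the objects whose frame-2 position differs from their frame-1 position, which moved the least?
the pink cross

(moved 1.5)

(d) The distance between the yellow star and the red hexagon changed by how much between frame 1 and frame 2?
-0.4

Distance in frame 1: 4.0. Distance in frame 2: 3.6.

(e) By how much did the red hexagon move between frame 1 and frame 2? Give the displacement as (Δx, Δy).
(-2.0, -3.0)

The red hexagon was at (6.3, 3.8) in frame 1 and (4.3, 0.8) in frame 2.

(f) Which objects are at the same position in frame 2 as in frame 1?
the purple star, the cyan square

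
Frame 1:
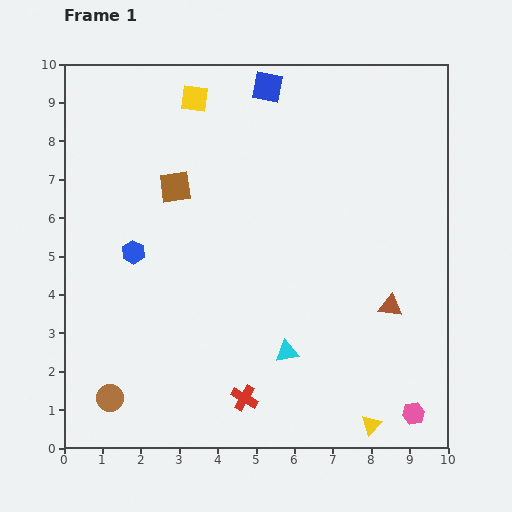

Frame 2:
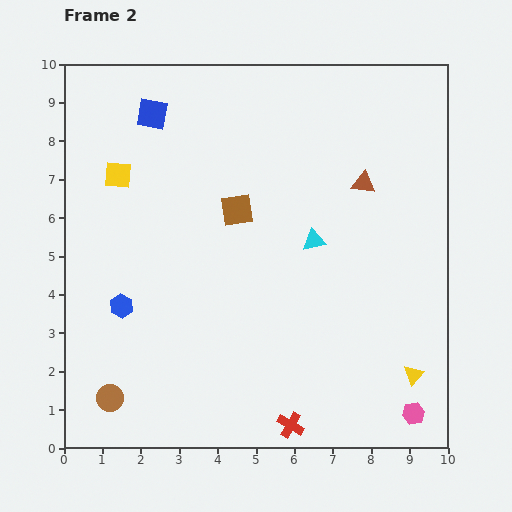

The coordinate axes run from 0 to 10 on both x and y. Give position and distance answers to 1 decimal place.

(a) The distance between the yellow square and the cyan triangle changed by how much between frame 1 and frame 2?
-1.6

Distance in frame 1: 7.0. Distance in frame 2: 5.4.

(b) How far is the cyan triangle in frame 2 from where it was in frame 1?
3.0

The cyan triangle moved from (5.8, 2.5) to (6.5, 5.4), a distance of √(0.7² + 2.9²) ≈ 3.0.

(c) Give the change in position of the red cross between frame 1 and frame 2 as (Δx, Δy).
(1.2, -0.7)

The red cross was at (4.7, 1.3) in frame 1 and (5.9, 0.6) in frame 2.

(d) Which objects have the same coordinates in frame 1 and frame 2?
the brown circle, the pink hexagon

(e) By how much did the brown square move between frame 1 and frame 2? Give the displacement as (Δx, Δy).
(1.6, -0.6)

The brown square was at (2.9, 6.8) in frame 1 and (4.5, 6.2) in frame 2.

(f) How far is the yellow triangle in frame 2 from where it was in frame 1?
1.7

The yellow triangle moved from (8.0, 0.6) to (9.1, 1.9), a distance of √(1.1² + 1.3²) ≈ 1.7.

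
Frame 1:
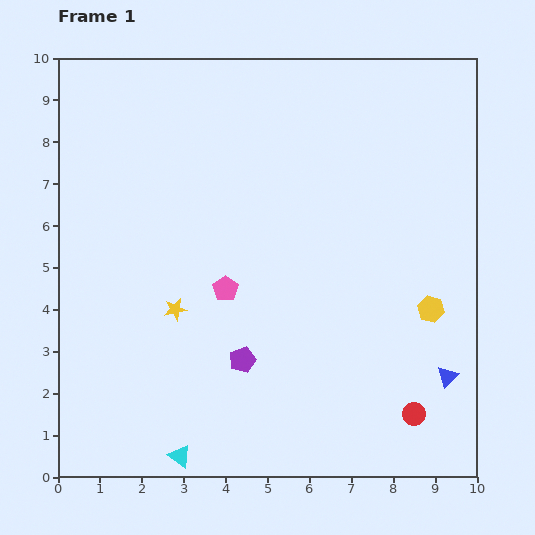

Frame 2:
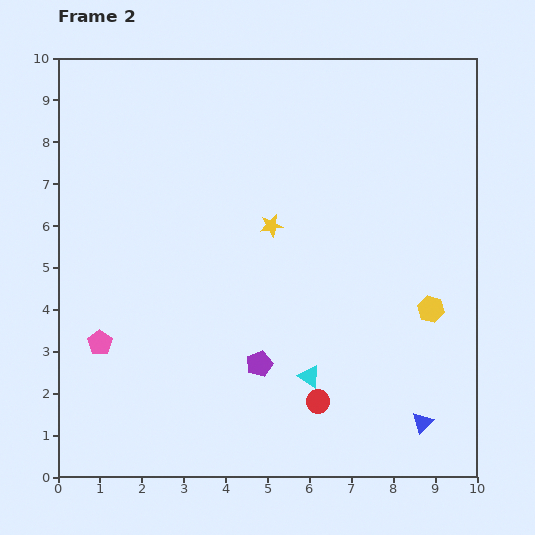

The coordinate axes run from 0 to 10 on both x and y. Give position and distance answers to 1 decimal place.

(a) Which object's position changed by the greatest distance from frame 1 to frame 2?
the cyan triangle

(moved 3.6; next 3.3)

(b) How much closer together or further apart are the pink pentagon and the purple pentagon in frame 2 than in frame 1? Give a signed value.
+2.1

Distance in frame 1: 1.7. Distance in frame 2: 3.8.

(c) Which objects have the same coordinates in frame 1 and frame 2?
the yellow hexagon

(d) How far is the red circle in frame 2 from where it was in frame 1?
2.3

The red circle moved from (8.5, 1.5) to (6.2, 1.8), a distance of √(2.3² + 0.3²) ≈ 2.3.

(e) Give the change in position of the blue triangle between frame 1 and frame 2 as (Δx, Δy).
(-0.6, -1.1)

The blue triangle was at (9.3, 2.4) in frame 1 and (8.7, 1.3) in frame 2.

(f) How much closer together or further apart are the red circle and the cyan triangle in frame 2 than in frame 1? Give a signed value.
-5.1

Distance in frame 1: 5.7. Distance in frame 2: 0.6.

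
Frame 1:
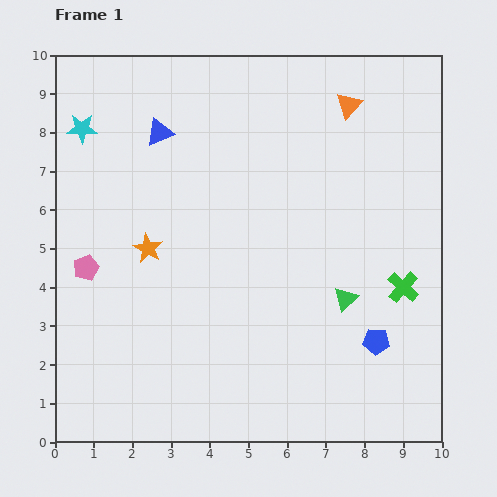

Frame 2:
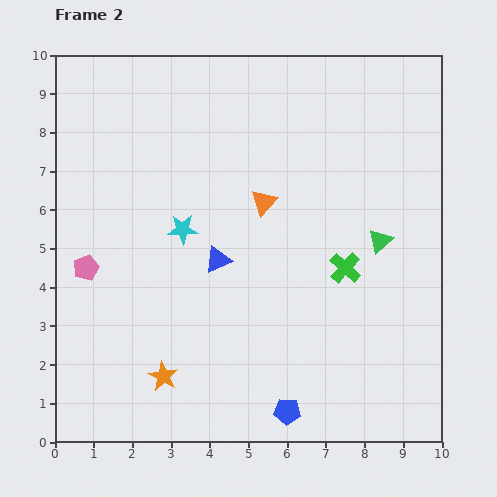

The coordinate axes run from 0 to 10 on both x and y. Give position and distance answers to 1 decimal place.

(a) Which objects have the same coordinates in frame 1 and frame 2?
the pink pentagon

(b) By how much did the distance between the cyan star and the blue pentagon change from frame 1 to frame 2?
-4.0

Distance in frame 1: 9.4. Distance in frame 2: 5.4.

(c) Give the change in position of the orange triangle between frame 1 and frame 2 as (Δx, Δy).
(-2.2, -2.5)

The orange triangle was at (7.6, 8.7) in frame 1 and (5.4, 6.2) in frame 2.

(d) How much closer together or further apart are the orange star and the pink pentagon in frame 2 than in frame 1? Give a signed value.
+1.7

Distance in frame 1: 1.7. Distance in frame 2: 3.4.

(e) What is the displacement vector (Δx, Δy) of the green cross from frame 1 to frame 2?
(-1.5, 0.5)

The green cross was at (9.0, 4.0) in frame 1 and (7.5, 4.5) in frame 2.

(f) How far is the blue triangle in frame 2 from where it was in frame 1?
3.6

The blue triangle moved from (2.7, 8.0) to (4.2, 4.7), a distance of √(1.5² + 3.3²) ≈ 3.6.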